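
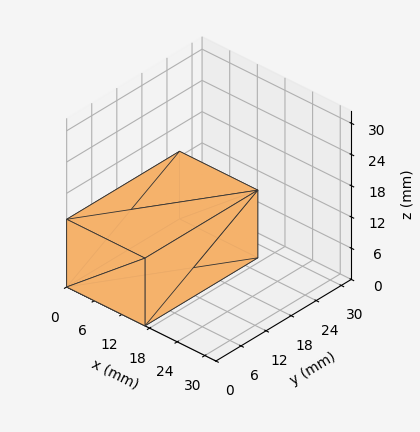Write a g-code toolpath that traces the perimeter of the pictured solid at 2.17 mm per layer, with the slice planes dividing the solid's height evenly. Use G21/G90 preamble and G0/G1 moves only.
Reading the render: the shape is a rectangular box, roughly 17 × 27 mm footprint and 13 mm tall (dimensions read to the nearest mm from the axis ticks). For the g-code, the solid's height is divided into equal slices at the stated Δz and each level perimeter traced with G1 moves after a G0 lift.

; perimeter-only toolpath
G21 ; units = mm
G90 ; absolute positioning
G28 ; home
; layer 1
G0 Z2.17
G0 X0.00 Y0.00
G1 X17.00 Y0.00
G1 X17.00 Y27.00
G1 X0.00 Y27.00
G1 X0.00 Y0.00
; layer 2
G0 Z4.33
G0 X0.00 Y0.00
G1 X17.00 Y0.00
G1 X17.00 Y27.00
G1 X0.00 Y27.00
G1 X0.00 Y0.00
; layer 3
G0 Z6.50
G0 X0.00 Y0.00
G1 X17.00 Y0.00
G1 X17.00 Y27.00
G1 X0.00 Y27.00
G1 X0.00 Y0.00
; layer 4
G0 Z8.67
G0 X0.00 Y0.00
G1 X17.00 Y0.00
G1 X17.00 Y27.00
G1 X0.00 Y27.00
G1 X0.00 Y0.00
; layer 5
G0 Z10.83
G0 X0.00 Y0.00
G1 X17.00 Y0.00
G1 X17.00 Y27.00
G1 X0.00 Y27.00
G1 X0.00 Y0.00
; layer 6
G0 Z13.00
G0 X0.00 Y0.00
G1 X17.00 Y0.00
G1 X17.00 Y27.00
G1 X0.00 Y27.00
G1 X0.00 Y0.00
M2 ; end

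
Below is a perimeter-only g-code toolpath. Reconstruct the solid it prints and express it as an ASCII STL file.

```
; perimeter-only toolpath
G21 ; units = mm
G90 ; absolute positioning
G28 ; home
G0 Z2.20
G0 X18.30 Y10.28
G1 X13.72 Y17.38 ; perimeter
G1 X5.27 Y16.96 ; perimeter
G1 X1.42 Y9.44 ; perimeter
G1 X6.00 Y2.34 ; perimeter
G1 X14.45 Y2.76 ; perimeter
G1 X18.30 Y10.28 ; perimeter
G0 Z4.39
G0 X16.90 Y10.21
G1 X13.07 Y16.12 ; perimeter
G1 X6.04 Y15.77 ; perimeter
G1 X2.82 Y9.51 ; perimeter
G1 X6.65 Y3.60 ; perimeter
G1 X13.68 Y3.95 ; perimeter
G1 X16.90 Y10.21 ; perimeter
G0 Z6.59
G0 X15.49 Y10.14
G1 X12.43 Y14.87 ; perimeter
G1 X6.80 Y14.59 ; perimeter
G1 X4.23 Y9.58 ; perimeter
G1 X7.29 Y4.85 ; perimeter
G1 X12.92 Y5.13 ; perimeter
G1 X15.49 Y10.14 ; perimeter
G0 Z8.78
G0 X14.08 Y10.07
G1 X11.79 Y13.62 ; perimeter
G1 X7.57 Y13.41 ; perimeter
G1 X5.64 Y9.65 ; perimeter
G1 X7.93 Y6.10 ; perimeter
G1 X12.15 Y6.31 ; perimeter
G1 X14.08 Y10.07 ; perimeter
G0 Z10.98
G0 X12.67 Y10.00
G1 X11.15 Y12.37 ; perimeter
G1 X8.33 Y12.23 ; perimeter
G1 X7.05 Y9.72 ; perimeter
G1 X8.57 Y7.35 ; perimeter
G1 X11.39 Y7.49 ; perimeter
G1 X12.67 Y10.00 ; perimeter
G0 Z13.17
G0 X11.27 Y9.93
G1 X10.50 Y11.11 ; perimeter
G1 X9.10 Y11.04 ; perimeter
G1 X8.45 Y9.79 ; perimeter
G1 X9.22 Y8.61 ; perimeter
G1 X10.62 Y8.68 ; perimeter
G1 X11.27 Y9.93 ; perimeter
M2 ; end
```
solid part
  facet normal 0.0000 0.0000 -1.0000
    outer loop
      vertex 4.51 18.14 0.00
      vertex 14.36 18.63 0.00
      vertex 19.71 10.35 0.00
    endloop
  endfacet
  facet normal 0.0000 0.0000 -1.0000
    outer loop
      vertex 0.01 9.37 0.00
      vertex 4.51 18.14 0.00
      vertex 19.71 10.35 0.00
    endloop
  endfacet
  facet normal 0.0000 0.0000 -1.0000
    outer loop
      vertex 5.36 1.09 0.00
      vertex 0.01 9.37 0.00
      vertex 19.71 10.35 0.00
    endloop
  endfacet
  facet normal 0.0000 0.0000 -1.0000
    outer loop
      vertex 15.21 1.58 0.00
      vertex 5.36 1.09 0.00
      vertex 19.71 10.35 0.00
    endloop
  endfacet
  facet normal 0.7342 0.4744 0.4857
    outer loop
      vertex 19.71 10.35 0.00
      vertex 14.36 18.63 0.00
      vertex 9.86 9.86 15.37
    endloop
  endfacet
  facet normal -0.0434 0.8732 0.4855
    outer loop
      vertex 14.36 18.63 0.00
      vertex 4.51 18.14 0.00
      vertex 9.86 9.86 15.37
    endloop
  endfacet
  facet normal -0.7777 0.3991 0.4857
    outer loop
      vertex 4.51 18.14 0.00
      vertex 0.01 9.37 0.00
      vertex 9.86 9.86 15.37
    endloop
  endfacet
  facet normal -0.7342 -0.4744 0.4857
    outer loop
      vertex 0.01 9.37 0.00
      vertex 5.36 1.09 0.00
      vertex 9.86 9.86 15.37
    endloop
  endfacet
  facet normal 0.0434 -0.8732 0.4855
    outer loop
      vertex 5.36 1.09 0.00
      vertex 15.21 1.58 0.00
      vertex 9.86 9.86 15.37
    endloop
  endfacet
  facet normal 0.7777 -0.3991 0.4857
    outer loop
      vertex 15.21 1.58 0.00
      vertex 19.71 10.35 0.00
      vertex 9.86 9.86 15.37
    endloop
  endfacet
endsolid part

The G0 Z moves step by Δz≈2.20 mm. The G1 loops shrink linearly with z, so the solid tapers from its base footprint up to z≈15.4. Closing with a flat bottom cap and the tapered top and triangulating gives 10 facets — a regular 6-sided pyramid, base circumscribed radius ≈ 9.86 mm, apex at z ≈ 15.4 mm.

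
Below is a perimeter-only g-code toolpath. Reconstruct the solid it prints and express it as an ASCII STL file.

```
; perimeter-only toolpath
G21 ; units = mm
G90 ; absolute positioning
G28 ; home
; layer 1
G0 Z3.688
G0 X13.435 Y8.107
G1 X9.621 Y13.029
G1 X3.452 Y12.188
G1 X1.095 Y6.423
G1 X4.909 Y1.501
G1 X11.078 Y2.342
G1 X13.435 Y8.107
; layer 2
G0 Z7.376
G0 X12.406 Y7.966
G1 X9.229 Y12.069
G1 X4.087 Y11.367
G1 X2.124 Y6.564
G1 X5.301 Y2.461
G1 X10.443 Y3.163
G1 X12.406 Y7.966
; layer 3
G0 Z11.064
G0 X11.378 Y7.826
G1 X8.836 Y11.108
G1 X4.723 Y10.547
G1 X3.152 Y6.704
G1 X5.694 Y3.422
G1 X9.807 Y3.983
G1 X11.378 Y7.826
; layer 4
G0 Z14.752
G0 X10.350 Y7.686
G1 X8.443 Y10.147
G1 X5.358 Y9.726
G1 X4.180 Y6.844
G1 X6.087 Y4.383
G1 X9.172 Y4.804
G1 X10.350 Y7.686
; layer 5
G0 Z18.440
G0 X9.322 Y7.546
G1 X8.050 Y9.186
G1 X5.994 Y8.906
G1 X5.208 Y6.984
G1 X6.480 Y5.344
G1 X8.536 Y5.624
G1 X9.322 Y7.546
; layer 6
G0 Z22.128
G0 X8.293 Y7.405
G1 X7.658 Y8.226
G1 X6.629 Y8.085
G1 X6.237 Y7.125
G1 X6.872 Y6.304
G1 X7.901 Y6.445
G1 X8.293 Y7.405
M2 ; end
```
solid part
  facet normal 0.0000 0.0000 -1.0000
    outer loop
      vertex 2.816 13.008 0.000
      vertex 10.014 13.990 0.000
      vertex 14.463 8.247 0.000
    endloop
  endfacet
  facet normal 0.0000 0.0000 -1.0000
    outer loop
      vertex 0.067 6.283 0.000
      vertex 2.816 13.008 0.000
      vertex 14.463 8.247 0.000
    endloop
  endfacet
  facet normal 0.0000 0.0000 -1.0000
    outer loop
      vertex 4.516 0.540 0.000
      vertex 0.067 6.283 0.000
      vertex 14.463 8.247 0.000
    endloop
  endfacet
  facet normal 0.0000 0.0000 -1.0000
    outer loop
      vertex 11.714 1.522 0.000
      vertex 4.516 0.540 0.000
      vertex 14.463 8.247 0.000
    endloop
  endfacet
  facet normal 0.7681 0.5950 0.2368
    outer loop
      vertex 14.463 8.247 0.000
      vertex 10.014 13.990 0.000
      vertex 7.265 7.265 25.816
    endloop
  endfacet
  facet normal -0.1313 0.9626 0.2368
    outer loop
      vertex 10.014 13.990 0.000
      vertex 2.816 13.008 0.000
      vertex 7.265 7.265 25.816
    endloop
  endfacet
  facet normal -0.8993 0.3676 0.2368
    outer loop
      vertex 2.816 13.008 0.000
      vertex 0.067 6.283 0.000
      vertex 7.265 7.265 25.816
    endloop
  endfacet
  facet normal -0.7681 -0.5950 0.2368
    outer loop
      vertex 0.067 6.283 0.000
      vertex 4.516 0.540 0.000
      vertex 7.265 7.265 25.816
    endloop
  endfacet
  facet normal 0.1313 -0.9626 0.2368
    outer loop
      vertex 4.516 0.540 0.000
      vertex 11.714 1.522 0.000
      vertex 7.265 7.265 25.816
    endloop
  endfacet
  facet normal 0.8993 -0.3676 0.2368
    outer loop
      vertex 11.714 1.522 0.000
      vertex 14.463 8.247 0.000
      vertex 7.265 7.265 25.816
    endloop
  endfacet
endsolid part

The G0 Z moves step by Δz≈3.688 mm. The G1 loops shrink linearly with z, so the solid tapers from its base footprint up to z≈25.8. Closing with a flat bottom cap and the tapered top and triangulating gives 10 facets — a regular 6-sided pyramid, base circumscribed radius ≈ 7.26 mm, apex at z ≈ 25.8 mm.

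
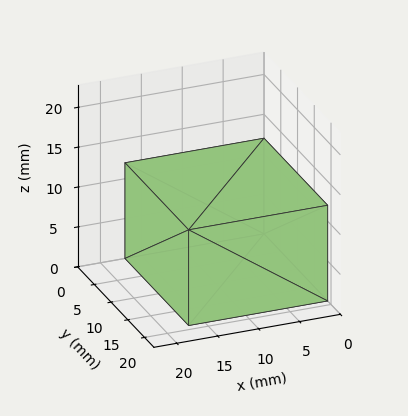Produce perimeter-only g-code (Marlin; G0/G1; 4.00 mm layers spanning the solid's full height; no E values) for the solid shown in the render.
Reading the render: the shape is a rectangular box, roughly 17 × 19 mm footprint and 12 mm tall (dimensions read to the nearest mm from the axis ticks). For the g-code, the solid's height is divided into equal slices at the stated Δz and each level perimeter traced with G1 moves after a G0 lift.

; perimeter-only toolpath
G21 ; units = mm
G90 ; absolute positioning
G28 ; home
; layer 1
G0 Z4.00
G0 X0.00 Y0.00
G1 X17.00 Y0.00
G1 X17.00 Y19.00
G1 X0.00 Y19.00
G1 X0.00 Y0.00
; layer 2
G0 Z8.00
G0 X0.00 Y0.00
G1 X17.00 Y0.00
G1 X17.00 Y19.00
G1 X0.00 Y19.00
G1 X0.00 Y0.00
; layer 3
G0 Z12.00
G0 X0.00 Y0.00
G1 X17.00 Y0.00
G1 X17.00 Y19.00
G1 X0.00 Y19.00
G1 X0.00 Y0.00
M2 ; end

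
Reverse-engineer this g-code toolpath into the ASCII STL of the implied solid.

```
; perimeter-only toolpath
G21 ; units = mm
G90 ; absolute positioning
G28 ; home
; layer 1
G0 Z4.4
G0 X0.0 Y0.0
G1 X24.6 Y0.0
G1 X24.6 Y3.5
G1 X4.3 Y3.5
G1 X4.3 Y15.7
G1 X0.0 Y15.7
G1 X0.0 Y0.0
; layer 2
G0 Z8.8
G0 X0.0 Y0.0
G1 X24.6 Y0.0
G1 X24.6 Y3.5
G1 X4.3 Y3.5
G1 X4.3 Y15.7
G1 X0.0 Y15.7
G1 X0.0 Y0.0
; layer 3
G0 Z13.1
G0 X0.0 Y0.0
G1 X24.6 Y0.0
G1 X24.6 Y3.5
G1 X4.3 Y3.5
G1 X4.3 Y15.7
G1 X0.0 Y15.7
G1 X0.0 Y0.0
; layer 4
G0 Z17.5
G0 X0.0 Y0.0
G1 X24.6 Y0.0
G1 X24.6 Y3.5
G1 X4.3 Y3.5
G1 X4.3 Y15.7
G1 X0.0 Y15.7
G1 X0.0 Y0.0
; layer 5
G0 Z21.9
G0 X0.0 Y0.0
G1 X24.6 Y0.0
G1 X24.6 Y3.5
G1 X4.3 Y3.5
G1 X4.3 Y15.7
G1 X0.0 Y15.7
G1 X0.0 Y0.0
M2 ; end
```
solid part
  facet normal 0.0000 0.0000 -1.0000
    outer loop
      vertex 24.6 3.5 0.0
      vertex 24.6 0.0 0.0
      vertex 0.0 0.0 0.0
    endloop
  endfacet
  facet normal 0.0000 0.0000 -1.0000
    outer loop
      vertex 4.3 3.5 0.0
      vertex 24.6 3.5 0.0
      vertex 0.0 0.0 0.0
    endloop
  endfacet
  facet normal 0.0000 0.0000 -1.0000
    outer loop
      vertex 4.3 15.7 0.0
      vertex 4.3 3.5 0.0
      vertex 0.0 0.0 0.0
    endloop
  endfacet
  facet normal 0.0000 0.0000 -1.0000
    outer loop
      vertex 0.0 15.7 0.0
      vertex 4.3 15.7 0.0
      vertex 0.0 0.0 0.0
    endloop
  endfacet
  facet normal 0.0000 0.0000 1.0000
    outer loop
      vertex 0.0 0.0 21.9
      vertex 24.6 0.0 21.9
      vertex 24.6 3.5 21.9
    endloop
  endfacet
  facet normal 0.0000 0.0000 1.0000
    outer loop
      vertex 0.0 0.0 21.9
      vertex 24.6 3.5 21.9
      vertex 4.3 3.5 21.9
    endloop
  endfacet
  facet normal 0.0000 0.0000 1.0000
    outer loop
      vertex 0.0 0.0 21.9
      vertex 4.3 3.5 21.9
      vertex 4.3 15.7 21.9
    endloop
  endfacet
  facet normal 0.0000 0.0000 1.0000
    outer loop
      vertex 0.0 0.0 21.9
      vertex 4.3 15.7 21.9
      vertex 0.0 15.7 21.9
    endloop
  endfacet
  facet normal 0.0000 -1.0000 0.0000
    outer loop
      vertex 0.0 0.0 0.0
      vertex 24.6 0.0 0.0
      vertex 24.6 0.0 21.9
    endloop
  endfacet
  facet normal 0.0000 -1.0000 0.0000
    outer loop
      vertex 0.0 0.0 0.0
      vertex 24.6 0.0 21.9
      vertex 0.0 0.0 21.9
    endloop
  endfacet
  facet normal 1.0000 0.0000 0.0000
    outer loop
      vertex 24.6 0.0 0.0
      vertex 24.6 3.5 0.0
      vertex 24.6 3.5 21.9
    endloop
  endfacet
  facet normal 1.0000 0.0000 0.0000
    outer loop
      vertex 24.6 0.0 0.0
      vertex 24.6 3.5 21.9
      vertex 24.6 0.0 21.9
    endloop
  endfacet
  facet normal 0.0000 1.0000 0.0000
    outer loop
      vertex 24.6 3.5 0.0
      vertex 4.3 3.5 0.0
      vertex 4.3 3.5 21.9
    endloop
  endfacet
  facet normal 0.0000 1.0000 0.0000
    outer loop
      vertex 24.6 3.5 0.0
      vertex 4.3 3.5 21.9
      vertex 24.6 3.5 21.9
    endloop
  endfacet
  facet normal 1.0000 0.0000 0.0000
    outer loop
      vertex 4.3 3.5 0.0
      vertex 4.3 15.7 0.0
      vertex 4.3 15.7 21.9
    endloop
  endfacet
  facet normal 1.0000 0.0000 0.0000
    outer loop
      vertex 4.3 3.5 0.0
      vertex 4.3 15.7 21.9
      vertex 4.3 3.5 21.9
    endloop
  endfacet
  facet normal 0.0000 1.0000 0.0000
    outer loop
      vertex 4.3 15.7 0.0
      vertex 0.0 15.7 0.0
      vertex 0.0 15.7 21.9
    endloop
  endfacet
  facet normal 0.0000 1.0000 0.0000
    outer loop
      vertex 4.3 15.7 0.0
      vertex 0.0 15.7 21.9
      vertex 4.3 15.7 21.9
    endloop
  endfacet
  facet normal -1.0000 0.0000 0.0000
    outer loop
      vertex 0.0 15.7 0.0
      vertex 0.0 0.0 0.0
      vertex 0.0 0.0 21.9
    endloop
  endfacet
  facet normal -1.0000 0.0000 0.0000
    outer loop
      vertex 0.0 15.7 0.0
      vertex 0.0 0.0 21.9
      vertex 0.0 15.7 21.9
    endloop
  endfacet
endsolid part

The G0 Z moves step by Δz≈4.4 mm. Every layer's G1 loop is the same polygon, so the solid is a straight extrusion of it from z=0 to z≈21.9. Closing with flat bottom and top caps and triangulating gives 20 facets — an L-shaped prism: outer 24.6 × 15.7 mm, arm thicknesses ≈ 3.5 mm (horizontal) and 4.3 mm (vertical), extruded 21.9 mm in z.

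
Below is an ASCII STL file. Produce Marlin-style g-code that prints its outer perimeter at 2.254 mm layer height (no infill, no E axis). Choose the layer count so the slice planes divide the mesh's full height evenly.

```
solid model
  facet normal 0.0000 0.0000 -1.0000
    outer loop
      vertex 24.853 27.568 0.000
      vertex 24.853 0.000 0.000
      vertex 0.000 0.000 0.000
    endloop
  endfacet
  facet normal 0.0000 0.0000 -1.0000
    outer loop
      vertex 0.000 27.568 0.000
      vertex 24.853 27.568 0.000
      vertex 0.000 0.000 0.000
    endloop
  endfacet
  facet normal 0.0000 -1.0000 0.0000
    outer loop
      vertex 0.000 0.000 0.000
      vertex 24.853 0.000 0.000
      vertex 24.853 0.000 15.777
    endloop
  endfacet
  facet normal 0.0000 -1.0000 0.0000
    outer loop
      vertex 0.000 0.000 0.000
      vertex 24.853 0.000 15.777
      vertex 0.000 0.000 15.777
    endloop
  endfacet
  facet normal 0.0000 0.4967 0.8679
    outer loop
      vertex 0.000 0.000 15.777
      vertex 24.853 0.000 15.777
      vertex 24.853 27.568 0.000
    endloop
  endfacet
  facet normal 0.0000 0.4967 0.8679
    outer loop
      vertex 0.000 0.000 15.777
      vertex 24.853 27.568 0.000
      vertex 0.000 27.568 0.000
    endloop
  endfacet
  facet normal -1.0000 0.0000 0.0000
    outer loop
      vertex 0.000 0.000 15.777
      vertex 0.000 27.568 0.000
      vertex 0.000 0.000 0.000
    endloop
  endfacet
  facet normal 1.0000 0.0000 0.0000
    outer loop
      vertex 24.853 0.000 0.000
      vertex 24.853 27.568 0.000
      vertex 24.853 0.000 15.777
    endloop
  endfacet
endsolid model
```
; perimeter-only toolpath
G21 ; units = mm
G90 ; absolute positioning
G28 ; home
; layer 1
G0 Z2.254
G0 X0.000 Y0.000
G1 X24.853 Y0.000
G1 X24.853 Y23.630
G1 X0.000 Y23.630
G1 X0.000 Y0.000
; layer 2
G0 Z4.508
G0 X0.000 Y0.000
G1 X24.853 Y0.000
G1 X24.853 Y19.691
G1 X0.000 Y19.691
G1 X0.000 Y0.000
; layer 3
G0 Z6.762
G0 X0.000 Y0.000
G1 X24.853 Y0.000
G1 X24.853 Y15.753
G1 X0.000 Y15.753
G1 X0.000 Y0.000
; layer 4
G0 Z9.015
G0 X0.000 Y0.000
G1 X24.853 Y0.000
G1 X24.853 Y11.815
G1 X0.000 Y11.815
G1 X0.000 Y0.000
; layer 5
G0 Z11.269
G0 X0.000 Y0.000
G1 X24.853 Y0.000
G1 X24.853 Y7.877
G1 X0.000 Y7.877
G1 X0.000 Y0.000
; layer 6
G0 Z13.523
G0 X0.000 Y0.000
G1 X24.853 Y0.000
G1 X24.853 Y3.938
G1 X0.000 Y3.938
G1 X0.000 Y0.000
M2 ; end

The solid is a wedge (ramp): 24.9 × 27.6 mm base, rising to 15.8 mm along the y=0 edge and sloping linearly to z=0 at y=27.6. Slicing at Δz = 2.254 mm — 7 equal slices spanning the solid's height, so layer i sits at z = i·h/7 — gives 6 non-empty perimeters. Each is a 4-segment closed polygon; G0 lifts to the layer z and rapids to the start vertex, then G1 traces the edges. The cross-section shrinks linearly with z (the slice at the apex is degenerate and omitted).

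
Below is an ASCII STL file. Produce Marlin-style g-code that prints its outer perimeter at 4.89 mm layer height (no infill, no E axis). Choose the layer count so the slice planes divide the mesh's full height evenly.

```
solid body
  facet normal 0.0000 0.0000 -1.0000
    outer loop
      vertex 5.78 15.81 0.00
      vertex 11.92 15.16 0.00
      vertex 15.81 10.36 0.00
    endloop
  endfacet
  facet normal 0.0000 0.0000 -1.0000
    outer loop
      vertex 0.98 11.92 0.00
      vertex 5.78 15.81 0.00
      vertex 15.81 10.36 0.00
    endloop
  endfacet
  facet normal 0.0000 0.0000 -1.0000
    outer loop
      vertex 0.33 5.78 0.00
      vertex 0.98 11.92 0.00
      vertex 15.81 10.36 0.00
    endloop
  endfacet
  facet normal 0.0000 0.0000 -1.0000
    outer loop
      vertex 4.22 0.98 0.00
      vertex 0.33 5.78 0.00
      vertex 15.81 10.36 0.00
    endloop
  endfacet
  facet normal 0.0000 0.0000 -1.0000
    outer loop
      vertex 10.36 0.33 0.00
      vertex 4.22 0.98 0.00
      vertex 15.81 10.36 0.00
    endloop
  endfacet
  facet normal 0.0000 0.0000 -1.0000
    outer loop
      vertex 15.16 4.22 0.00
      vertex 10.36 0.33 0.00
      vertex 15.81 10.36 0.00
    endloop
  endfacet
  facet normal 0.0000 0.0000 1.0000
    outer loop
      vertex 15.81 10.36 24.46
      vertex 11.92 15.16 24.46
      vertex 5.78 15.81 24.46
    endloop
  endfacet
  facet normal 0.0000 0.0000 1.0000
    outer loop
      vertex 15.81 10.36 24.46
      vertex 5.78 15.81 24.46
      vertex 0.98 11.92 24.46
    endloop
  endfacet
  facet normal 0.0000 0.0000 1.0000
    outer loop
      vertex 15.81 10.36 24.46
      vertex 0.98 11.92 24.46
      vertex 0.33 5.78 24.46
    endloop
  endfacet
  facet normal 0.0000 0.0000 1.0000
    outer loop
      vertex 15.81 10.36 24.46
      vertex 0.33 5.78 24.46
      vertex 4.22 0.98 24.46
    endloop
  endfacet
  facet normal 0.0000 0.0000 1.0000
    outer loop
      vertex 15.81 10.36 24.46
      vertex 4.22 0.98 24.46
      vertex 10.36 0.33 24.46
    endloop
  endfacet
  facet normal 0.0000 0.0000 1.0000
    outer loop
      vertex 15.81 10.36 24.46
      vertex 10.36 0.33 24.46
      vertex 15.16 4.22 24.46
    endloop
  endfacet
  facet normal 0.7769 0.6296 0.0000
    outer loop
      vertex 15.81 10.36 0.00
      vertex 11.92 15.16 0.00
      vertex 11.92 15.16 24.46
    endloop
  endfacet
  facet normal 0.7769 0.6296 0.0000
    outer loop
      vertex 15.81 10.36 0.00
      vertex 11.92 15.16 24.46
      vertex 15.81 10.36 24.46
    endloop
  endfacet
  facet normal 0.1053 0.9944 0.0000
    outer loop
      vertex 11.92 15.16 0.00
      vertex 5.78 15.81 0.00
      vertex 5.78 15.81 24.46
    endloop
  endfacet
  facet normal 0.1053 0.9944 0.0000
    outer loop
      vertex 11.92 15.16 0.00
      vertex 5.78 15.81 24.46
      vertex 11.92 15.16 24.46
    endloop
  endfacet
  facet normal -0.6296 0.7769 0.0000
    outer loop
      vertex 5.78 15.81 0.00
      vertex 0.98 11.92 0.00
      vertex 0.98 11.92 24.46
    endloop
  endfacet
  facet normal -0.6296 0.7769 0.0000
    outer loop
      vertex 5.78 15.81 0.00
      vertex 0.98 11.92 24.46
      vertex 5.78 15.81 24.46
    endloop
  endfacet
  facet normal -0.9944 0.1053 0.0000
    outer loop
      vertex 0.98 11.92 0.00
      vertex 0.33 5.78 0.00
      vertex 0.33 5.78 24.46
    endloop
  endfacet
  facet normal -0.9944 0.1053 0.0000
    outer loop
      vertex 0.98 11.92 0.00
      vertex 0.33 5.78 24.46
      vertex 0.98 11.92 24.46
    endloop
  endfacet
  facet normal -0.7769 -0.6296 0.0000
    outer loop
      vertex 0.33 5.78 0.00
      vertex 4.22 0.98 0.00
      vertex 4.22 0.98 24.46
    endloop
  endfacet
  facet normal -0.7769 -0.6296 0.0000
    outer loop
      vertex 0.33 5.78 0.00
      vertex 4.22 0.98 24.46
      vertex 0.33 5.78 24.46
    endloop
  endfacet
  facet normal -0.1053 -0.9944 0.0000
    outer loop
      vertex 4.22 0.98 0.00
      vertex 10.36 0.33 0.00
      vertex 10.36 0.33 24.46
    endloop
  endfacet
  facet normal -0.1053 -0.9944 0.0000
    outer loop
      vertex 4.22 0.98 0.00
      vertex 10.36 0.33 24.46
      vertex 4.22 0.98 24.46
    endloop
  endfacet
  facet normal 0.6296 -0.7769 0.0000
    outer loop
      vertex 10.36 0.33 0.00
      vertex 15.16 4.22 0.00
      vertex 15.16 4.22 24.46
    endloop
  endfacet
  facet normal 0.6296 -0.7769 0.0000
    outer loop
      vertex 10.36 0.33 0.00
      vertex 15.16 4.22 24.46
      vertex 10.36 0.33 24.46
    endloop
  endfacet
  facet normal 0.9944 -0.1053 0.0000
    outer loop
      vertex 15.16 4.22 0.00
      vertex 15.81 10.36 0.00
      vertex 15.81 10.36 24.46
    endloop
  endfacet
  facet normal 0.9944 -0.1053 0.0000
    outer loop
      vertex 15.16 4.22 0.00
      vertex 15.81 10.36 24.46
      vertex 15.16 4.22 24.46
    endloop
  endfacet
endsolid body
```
; perimeter-only toolpath
G21 ; units = mm
G90 ; absolute positioning
G28 ; home
; layer 1
G0 Z4.89
G0 X15.81 Y10.36
G1 X11.92 Y15.16
G1 X5.78 Y15.81
G1 X0.98 Y11.92
G1 X0.33 Y5.78
G1 X4.22 Y0.98
G1 X10.36 Y0.33
G1 X15.16 Y4.22
G1 X15.81 Y10.36
; layer 2
G0 Z9.78
G0 X15.81 Y10.36
G1 X11.92 Y15.16
G1 X5.78 Y15.81
G1 X0.98 Y11.92
G1 X0.33 Y5.78
G1 X4.22 Y0.98
G1 X10.36 Y0.33
G1 X15.16 Y4.22
G1 X15.81 Y10.36
; layer 3
G0 Z14.68
G0 X15.81 Y10.36
G1 X11.92 Y15.16
G1 X5.78 Y15.81
G1 X0.98 Y11.92
G1 X0.33 Y5.78
G1 X4.22 Y0.98
G1 X10.36 Y0.33
G1 X15.16 Y4.22
G1 X15.81 Y10.36
; layer 4
G0 Z19.57
G0 X15.81 Y10.36
G1 X11.92 Y15.16
G1 X5.78 Y15.81
G1 X0.98 Y11.92
G1 X0.33 Y5.78
G1 X4.22 Y0.98
G1 X10.36 Y0.33
G1 X15.16 Y4.22
G1 X15.81 Y10.36
; layer 5
G0 Z24.46
G0 X15.81 Y10.36
G1 X11.92 Y15.16
G1 X5.78 Y15.81
G1 X0.98 Y11.92
G1 X0.33 Y5.78
G1 X4.22 Y0.98
G1 X10.36 Y0.33
G1 X15.16 Y4.22
G1 X15.81 Y10.36
M2 ; end

The solid is a regular 8-sided prism (a cylinder approximated with 8 flat sides), circumscribed radius ≈ 8.07 mm, height ≈ 24.5 mm. Slicing at Δz = 4.89 mm — 5 equal slices spanning the solid's height, so layer i sits at z = i·h/5 — gives 5 non-empty perimeters. Each is a 8-segment closed polygon; G0 lifts to the layer z and rapids to the start vertex, then G1 traces the edges.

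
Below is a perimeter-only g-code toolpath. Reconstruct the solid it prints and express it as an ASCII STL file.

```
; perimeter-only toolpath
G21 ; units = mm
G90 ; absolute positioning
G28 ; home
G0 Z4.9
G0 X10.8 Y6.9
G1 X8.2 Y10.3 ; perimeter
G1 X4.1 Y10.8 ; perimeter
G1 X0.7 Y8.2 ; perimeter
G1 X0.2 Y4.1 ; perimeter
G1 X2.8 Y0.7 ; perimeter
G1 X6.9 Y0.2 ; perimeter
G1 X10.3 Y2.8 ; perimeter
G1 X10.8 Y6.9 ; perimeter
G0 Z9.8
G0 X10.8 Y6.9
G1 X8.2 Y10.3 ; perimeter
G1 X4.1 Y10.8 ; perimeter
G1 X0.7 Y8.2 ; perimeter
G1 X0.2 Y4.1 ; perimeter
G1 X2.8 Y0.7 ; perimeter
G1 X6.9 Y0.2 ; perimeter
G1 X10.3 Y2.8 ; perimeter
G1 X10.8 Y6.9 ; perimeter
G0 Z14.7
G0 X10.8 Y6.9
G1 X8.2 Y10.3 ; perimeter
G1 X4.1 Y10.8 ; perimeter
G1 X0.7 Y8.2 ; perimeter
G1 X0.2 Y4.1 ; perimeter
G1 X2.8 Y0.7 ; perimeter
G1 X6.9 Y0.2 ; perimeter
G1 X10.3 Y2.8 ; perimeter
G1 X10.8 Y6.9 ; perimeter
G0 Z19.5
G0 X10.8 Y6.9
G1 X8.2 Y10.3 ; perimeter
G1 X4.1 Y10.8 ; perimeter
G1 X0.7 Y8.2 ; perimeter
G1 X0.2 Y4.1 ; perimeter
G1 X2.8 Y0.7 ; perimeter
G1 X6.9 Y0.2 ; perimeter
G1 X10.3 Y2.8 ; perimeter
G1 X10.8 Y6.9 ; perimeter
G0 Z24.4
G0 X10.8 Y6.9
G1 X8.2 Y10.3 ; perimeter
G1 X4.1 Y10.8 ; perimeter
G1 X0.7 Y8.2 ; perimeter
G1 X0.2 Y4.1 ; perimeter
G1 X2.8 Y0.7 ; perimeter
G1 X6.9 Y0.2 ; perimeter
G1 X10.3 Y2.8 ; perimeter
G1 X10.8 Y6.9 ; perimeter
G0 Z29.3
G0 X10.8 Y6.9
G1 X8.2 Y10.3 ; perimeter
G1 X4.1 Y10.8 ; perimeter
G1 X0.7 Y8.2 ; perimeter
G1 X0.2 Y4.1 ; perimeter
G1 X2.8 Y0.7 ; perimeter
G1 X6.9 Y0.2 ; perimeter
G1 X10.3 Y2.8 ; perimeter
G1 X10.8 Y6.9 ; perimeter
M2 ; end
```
solid part
  facet normal 0.0000 0.0000 -1.0000
    outer loop
      vertex 4.1 10.8 0.0
      vertex 8.2 10.3 0.0
      vertex 10.8 6.9 0.0
    endloop
  endfacet
  facet normal 0.0000 0.0000 -1.0000
    outer loop
      vertex 0.7 8.2 0.0
      vertex 4.1 10.8 0.0
      vertex 10.8 6.9 0.0
    endloop
  endfacet
  facet normal 0.0000 0.0000 -1.0000
    outer loop
      vertex 0.2 4.1 0.0
      vertex 0.7 8.2 0.0
      vertex 10.8 6.9 0.0
    endloop
  endfacet
  facet normal 0.0000 0.0000 -1.0000
    outer loop
      vertex 2.8 0.7 0.0
      vertex 0.2 4.1 0.0
      vertex 10.8 6.9 0.0
    endloop
  endfacet
  facet normal 0.0000 0.0000 -1.0000
    outer loop
      vertex 6.9 0.2 0.0
      vertex 2.8 0.7 0.0
      vertex 10.8 6.9 0.0
    endloop
  endfacet
  facet normal 0.0000 0.0000 -1.0000
    outer loop
      vertex 10.3 2.8 0.0
      vertex 6.9 0.2 0.0
      vertex 10.8 6.9 0.0
    endloop
  endfacet
  facet normal 0.0000 0.0000 1.0000
    outer loop
      vertex 10.8 6.9 29.3
      vertex 8.2 10.3 29.3
      vertex 4.1 10.8 29.3
    endloop
  endfacet
  facet normal 0.0000 0.0000 1.0000
    outer loop
      vertex 10.8 6.9 29.3
      vertex 4.1 10.8 29.3
      vertex 0.7 8.2 29.3
    endloop
  endfacet
  facet normal 0.0000 0.0000 1.0000
    outer loop
      vertex 10.8 6.9 29.3
      vertex 0.7 8.2 29.3
      vertex 0.2 4.1 29.3
    endloop
  endfacet
  facet normal 0.0000 0.0000 1.0000
    outer loop
      vertex 10.8 6.9 29.3
      vertex 0.2 4.1 29.3
      vertex 2.8 0.7 29.3
    endloop
  endfacet
  facet normal 0.0000 0.0000 1.0000
    outer loop
      vertex 10.8 6.9 29.3
      vertex 2.8 0.7 29.3
      vertex 6.9 0.2 29.3
    endloop
  endfacet
  facet normal 0.0000 0.0000 1.0000
    outer loop
      vertex 10.8 6.9 29.3
      vertex 6.9 0.2 29.3
      vertex 10.3 2.8 29.3
    endloop
  endfacet
  facet normal 0.7944 0.6075 0.0000
    outer loop
      vertex 10.8 6.9 0.0
      vertex 8.2 10.3 0.0
      vertex 8.2 10.3 29.3
    endloop
  endfacet
  facet normal 0.7944 0.6075 0.0000
    outer loop
      vertex 10.8 6.9 0.0
      vertex 8.2 10.3 29.3
      vertex 10.8 6.9 29.3
    endloop
  endfacet
  facet normal 0.1211 0.9926 0.0000
    outer loop
      vertex 8.2 10.3 0.0
      vertex 4.1 10.8 0.0
      vertex 4.1 10.8 29.3
    endloop
  endfacet
  facet normal 0.1211 0.9926 0.0000
    outer loop
      vertex 8.2 10.3 0.0
      vertex 4.1 10.8 29.3
      vertex 8.2 10.3 29.3
    endloop
  endfacet
  facet normal -0.6075 0.7944 0.0000
    outer loop
      vertex 4.1 10.8 0.0
      vertex 0.7 8.2 0.0
      vertex 0.7 8.2 29.3
    endloop
  endfacet
  facet normal -0.6075 0.7944 0.0000
    outer loop
      vertex 4.1 10.8 0.0
      vertex 0.7 8.2 29.3
      vertex 4.1 10.8 29.3
    endloop
  endfacet
  facet normal -0.9926 0.1211 0.0000
    outer loop
      vertex 0.7 8.2 0.0
      vertex 0.2 4.1 0.0
      vertex 0.2 4.1 29.3
    endloop
  endfacet
  facet normal -0.9926 0.1211 0.0000
    outer loop
      vertex 0.7 8.2 0.0
      vertex 0.2 4.1 29.3
      vertex 0.7 8.2 29.3
    endloop
  endfacet
  facet normal -0.7944 -0.6075 0.0000
    outer loop
      vertex 0.2 4.1 0.0
      vertex 2.8 0.7 0.0
      vertex 2.8 0.7 29.3
    endloop
  endfacet
  facet normal -0.7944 -0.6075 0.0000
    outer loop
      vertex 0.2 4.1 0.0
      vertex 2.8 0.7 29.3
      vertex 0.2 4.1 29.3
    endloop
  endfacet
  facet normal -0.1211 -0.9926 0.0000
    outer loop
      vertex 2.8 0.7 0.0
      vertex 6.9 0.2 0.0
      vertex 6.9 0.2 29.3
    endloop
  endfacet
  facet normal -0.1211 -0.9926 0.0000
    outer loop
      vertex 2.8 0.7 0.0
      vertex 6.9 0.2 29.3
      vertex 2.8 0.7 29.3
    endloop
  endfacet
  facet normal 0.6075 -0.7944 0.0000
    outer loop
      vertex 6.9 0.2 0.0
      vertex 10.3 2.8 0.0
      vertex 10.3 2.8 29.3
    endloop
  endfacet
  facet normal 0.6075 -0.7944 0.0000
    outer loop
      vertex 6.9 0.2 0.0
      vertex 10.3 2.8 29.3
      vertex 6.9 0.2 29.3
    endloop
  endfacet
  facet normal 0.9926 -0.1211 0.0000
    outer loop
      vertex 10.3 2.8 0.0
      vertex 10.8 6.9 0.0
      vertex 10.8 6.9 29.3
    endloop
  endfacet
  facet normal 0.9926 -0.1211 0.0000
    outer loop
      vertex 10.3 2.8 0.0
      vertex 10.8 6.9 29.3
      vertex 10.3 2.8 29.3
    endloop
  endfacet
endsolid part

The G0 Z moves step by Δz≈4.9 mm. Every layer's G1 loop is the same polygon, so the solid is a straight extrusion of it from z=0 to z≈29.3. Closing with flat bottom and top caps and triangulating gives 28 facets — a regular 8-sided prism (a cylinder approximated with 8 flat sides), circumscribed radius ≈ 5.5 mm, height ≈ 29.3 mm.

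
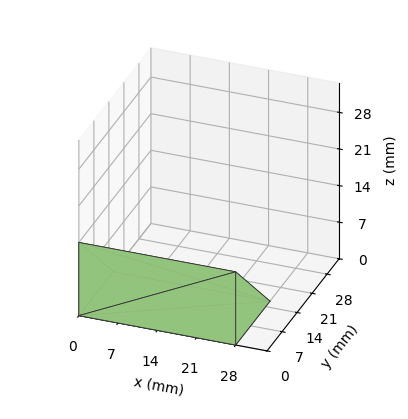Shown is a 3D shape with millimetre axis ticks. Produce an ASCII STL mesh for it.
Reading the render: the shape is a wedge (ramp): 28 × 16 mm base, rising to 14 mm along the y=0 edge and sloping linearly to z=0 at y=16 (dimensions read to the nearest mm from the axis ticks). For the STL, each face is triangulated and given an outward normal.

solid part
  facet normal 0.0000 0.0000 -1.0000
    outer loop
      vertex 28.0 16.0 0.0
      vertex 28.0 0.0 0.0
      vertex 0.0 0.0 0.0
    endloop
  endfacet
  facet normal 0.0000 0.0000 -1.0000
    outer loop
      vertex 0.0 16.0 0.0
      vertex 28.0 16.0 0.0
      vertex 0.0 0.0 0.0
    endloop
  endfacet
  facet normal 0.0000 -1.0000 0.0000
    outer loop
      vertex 0.0 0.0 0.0
      vertex 28.0 0.0 0.0
      vertex 28.0 0.0 14.0
    endloop
  endfacet
  facet normal 0.0000 -1.0000 0.0000
    outer loop
      vertex 0.0 0.0 0.0
      vertex 28.0 0.0 14.0
      vertex 0.0 0.0 14.0
    endloop
  endfacet
  facet normal 0.0000 0.6585 0.7526
    outer loop
      vertex 0.0 0.0 14.0
      vertex 28.0 0.0 14.0
      vertex 28.0 16.0 0.0
    endloop
  endfacet
  facet normal 0.0000 0.6585 0.7526
    outer loop
      vertex 0.0 0.0 14.0
      vertex 28.0 16.0 0.0
      vertex 0.0 16.0 0.0
    endloop
  endfacet
  facet normal -1.0000 0.0000 0.0000
    outer loop
      vertex 0.0 0.0 14.0
      vertex 0.0 16.0 0.0
      vertex 0.0 0.0 0.0
    endloop
  endfacet
  facet normal 1.0000 0.0000 0.0000
    outer loop
      vertex 28.0 0.0 0.0
      vertex 28.0 16.0 0.0
      vertex 28.0 0.0 14.0
    endloop
  endfacet
endsolid part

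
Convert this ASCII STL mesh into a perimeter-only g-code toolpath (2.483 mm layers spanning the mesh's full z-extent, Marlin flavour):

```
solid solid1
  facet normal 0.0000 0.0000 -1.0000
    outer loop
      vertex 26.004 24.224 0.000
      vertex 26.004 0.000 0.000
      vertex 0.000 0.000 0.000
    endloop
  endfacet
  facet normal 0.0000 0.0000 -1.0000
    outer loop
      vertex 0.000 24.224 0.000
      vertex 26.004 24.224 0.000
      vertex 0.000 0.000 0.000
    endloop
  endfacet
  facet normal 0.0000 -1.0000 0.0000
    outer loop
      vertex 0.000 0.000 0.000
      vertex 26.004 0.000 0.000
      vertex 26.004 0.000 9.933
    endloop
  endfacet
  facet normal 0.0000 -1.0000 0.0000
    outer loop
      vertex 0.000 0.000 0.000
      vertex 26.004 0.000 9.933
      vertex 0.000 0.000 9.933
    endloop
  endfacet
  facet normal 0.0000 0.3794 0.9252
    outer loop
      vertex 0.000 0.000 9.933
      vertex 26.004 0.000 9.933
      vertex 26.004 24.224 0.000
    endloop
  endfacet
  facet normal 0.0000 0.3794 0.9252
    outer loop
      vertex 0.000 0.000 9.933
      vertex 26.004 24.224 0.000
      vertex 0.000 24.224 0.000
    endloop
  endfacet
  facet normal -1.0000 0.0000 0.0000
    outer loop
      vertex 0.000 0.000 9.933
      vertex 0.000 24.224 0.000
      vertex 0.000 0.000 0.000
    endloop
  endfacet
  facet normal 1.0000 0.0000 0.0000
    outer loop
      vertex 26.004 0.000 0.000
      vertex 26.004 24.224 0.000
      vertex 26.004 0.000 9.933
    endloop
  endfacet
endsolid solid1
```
; perimeter-only toolpath
G21 ; units = mm
G90 ; absolute positioning
G28 ; home
; layer 1
G0 Z2.483
G0 X0.000 Y0.000
G1 X26.004 Y0.000
G1 X26.004 Y18.168
G1 X0.000 Y18.168
G1 X0.000 Y0.000
; layer 2
G0 Z4.966
G0 X0.000 Y0.000
G1 X26.004 Y0.000
G1 X26.004 Y12.112
G1 X0.000 Y12.112
G1 X0.000 Y0.000
; layer 3
G0 Z7.450
G0 X0.000 Y0.000
G1 X26.004 Y0.000
G1 X26.004 Y6.056
G1 X0.000 Y6.056
G1 X0.000 Y0.000
M2 ; end

The solid is a wedge (ramp): 26 × 24.2 mm base, rising to 9.93 mm along the y=0 edge and sloping linearly to z=0 at y=24.2. Slicing at Δz = 2.483 mm — 4 equal slices spanning the solid's height, so layer i sits at z = i·h/4 — gives 3 non-empty perimeters. Each is a 4-segment closed polygon; G0 lifts to the layer z and rapids to the start vertex, then G1 traces the edges. The cross-section shrinks linearly with z (the slice at the apex is degenerate and omitted).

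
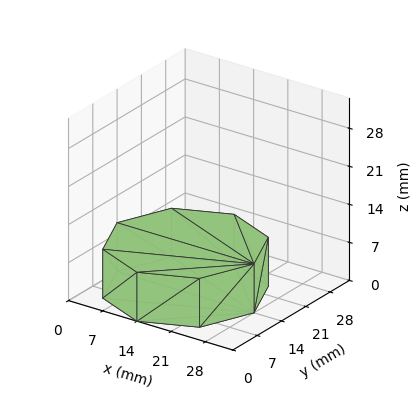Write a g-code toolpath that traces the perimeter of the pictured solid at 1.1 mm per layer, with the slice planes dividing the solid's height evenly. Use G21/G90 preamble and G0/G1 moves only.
Reading the render: the shape is a regular 8-sided prism (a cylinder approximated with 8 flat sides), circumscribed radius ≈ 14 mm, height ≈ 9 mm (dimensions read to the nearest mm from the axis ticks). For the g-code, the solid's height is divided into equal slices at the stated Δz and each level perimeter traced with G1 moves after a G0 lift.

; perimeter-only toolpath
G21 ; units = mm
G90 ; absolute positioning
G28 ; home
; layer 1
G0 Z1.1
G0 X28.0 Y14.0
G1 X23.9 Y23.9
G1 X14.0 Y28.0
G1 X4.1 Y23.9
G1 X0.0 Y14.0
G1 X4.1 Y4.1
G1 X14.0 Y0.0
G1 X23.9 Y4.1
G1 X28.0 Y14.0
; layer 2
G0 Z2.2
G0 X28.0 Y14.0
G1 X23.9 Y23.9
G1 X14.0 Y28.0
G1 X4.1 Y23.9
G1 X0.0 Y14.0
G1 X4.1 Y4.1
G1 X14.0 Y0.0
G1 X23.9 Y4.1
G1 X28.0 Y14.0
; layer 3
G0 Z3.4
G0 X28.0 Y14.0
G1 X23.9 Y23.9
G1 X14.0 Y28.0
G1 X4.1 Y23.9
G1 X0.0 Y14.0
G1 X4.1 Y4.1
G1 X14.0 Y0.0
G1 X23.9 Y4.1
G1 X28.0 Y14.0
; layer 4
G0 Z4.5
G0 X28.0 Y14.0
G1 X23.9 Y23.9
G1 X14.0 Y28.0
G1 X4.1 Y23.9
G1 X0.0 Y14.0
G1 X4.1 Y4.1
G1 X14.0 Y0.0
G1 X23.9 Y4.1
G1 X28.0 Y14.0
; layer 5
G0 Z5.6
G0 X28.0 Y14.0
G1 X23.9 Y23.9
G1 X14.0 Y28.0
G1 X4.1 Y23.9
G1 X0.0 Y14.0
G1 X4.1 Y4.1
G1 X14.0 Y0.0
G1 X23.9 Y4.1
G1 X28.0 Y14.0
; layer 6
G0 Z6.8
G0 X28.0 Y14.0
G1 X23.9 Y23.9
G1 X14.0 Y28.0
G1 X4.1 Y23.9
G1 X0.0 Y14.0
G1 X4.1 Y4.1
G1 X14.0 Y0.0
G1 X23.9 Y4.1
G1 X28.0 Y14.0
; layer 7
G0 Z7.9
G0 X28.0 Y14.0
G1 X23.9 Y23.9
G1 X14.0 Y28.0
G1 X4.1 Y23.9
G1 X0.0 Y14.0
G1 X4.1 Y4.1
G1 X14.0 Y0.0
G1 X23.9 Y4.1
G1 X28.0 Y14.0
; layer 8
G0 Z9.0
G0 X28.0 Y14.0
G1 X23.9 Y23.9
G1 X14.0 Y28.0
G1 X4.1 Y23.9
G1 X0.0 Y14.0
G1 X4.1 Y4.1
G1 X14.0 Y0.0
G1 X23.9 Y4.1
G1 X28.0 Y14.0
M2 ; end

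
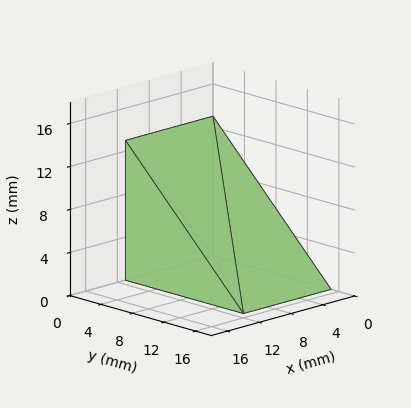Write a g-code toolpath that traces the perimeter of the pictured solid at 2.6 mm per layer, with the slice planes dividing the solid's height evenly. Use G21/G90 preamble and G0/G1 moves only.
Reading the render: the shape is a wedge (ramp): 11 × 15 mm base, rising to 13 mm along the y=0 edge and sloping linearly to z=0 at y=15 (dimensions read to the nearest mm from the axis ticks). For the g-code, the solid's height is divided into equal slices at the stated Δz and each level perimeter traced with G1 moves after a G0 lift.

; perimeter-only toolpath
G21 ; units = mm
G90 ; absolute positioning
G28 ; home
; layer 1
G0 Z2.6
G0 X0.0 Y0.0
G1 X11.0 Y0.0
G1 X11.0 Y12.0
G1 X0.0 Y12.0
G1 X0.0 Y0.0
; layer 2
G0 Z5.2
G0 X0.0 Y0.0
G1 X11.0 Y0.0
G1 X11.0 Y9.0
G1 X0.0 Y9.0
G1 X0.0 Y0.0
; layer 3
G0 Z7.8
G0 X0.0 Y0.0
G1 X11.0 Y0.0
G1 X11.0 Y6.0
G1 X0.0 Y6.0
G1 X0.0 Y0.0
; layer 4
G0 Z10.4
G0 X0.0 Y0.0
G1 X11.0 Y0.0
G1 X11.0 Y3.0
G1 X0.0 Y3.0
G1 X0.0 Y0.0
M2 ; end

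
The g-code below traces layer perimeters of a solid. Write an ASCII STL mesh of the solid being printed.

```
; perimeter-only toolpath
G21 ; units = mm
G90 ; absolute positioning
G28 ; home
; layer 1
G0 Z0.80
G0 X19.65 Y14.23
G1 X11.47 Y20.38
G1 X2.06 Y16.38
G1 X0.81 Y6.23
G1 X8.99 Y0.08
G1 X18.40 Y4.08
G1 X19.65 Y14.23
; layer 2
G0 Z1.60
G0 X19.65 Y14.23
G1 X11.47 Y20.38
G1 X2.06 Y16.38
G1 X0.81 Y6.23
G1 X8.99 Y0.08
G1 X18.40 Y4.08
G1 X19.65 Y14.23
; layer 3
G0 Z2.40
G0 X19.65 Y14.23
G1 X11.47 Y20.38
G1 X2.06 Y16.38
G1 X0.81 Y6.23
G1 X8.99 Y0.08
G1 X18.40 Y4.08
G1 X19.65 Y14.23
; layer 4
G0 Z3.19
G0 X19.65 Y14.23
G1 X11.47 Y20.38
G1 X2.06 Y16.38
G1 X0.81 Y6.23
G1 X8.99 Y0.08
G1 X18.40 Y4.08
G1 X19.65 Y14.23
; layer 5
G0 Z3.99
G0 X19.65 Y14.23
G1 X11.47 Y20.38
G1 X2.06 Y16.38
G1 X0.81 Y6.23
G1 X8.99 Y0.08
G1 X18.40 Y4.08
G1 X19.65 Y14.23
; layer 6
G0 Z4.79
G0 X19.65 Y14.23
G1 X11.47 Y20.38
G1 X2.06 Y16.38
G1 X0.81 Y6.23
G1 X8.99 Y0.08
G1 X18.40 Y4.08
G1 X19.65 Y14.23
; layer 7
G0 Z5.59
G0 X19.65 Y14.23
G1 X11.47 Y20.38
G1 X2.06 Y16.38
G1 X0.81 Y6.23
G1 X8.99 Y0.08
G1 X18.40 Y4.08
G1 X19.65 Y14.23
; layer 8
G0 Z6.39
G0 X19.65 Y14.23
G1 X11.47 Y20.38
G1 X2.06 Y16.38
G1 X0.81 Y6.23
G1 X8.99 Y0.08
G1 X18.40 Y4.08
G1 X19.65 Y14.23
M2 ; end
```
solid part
  facet normal 0.0000 0.0000 -1.0000
    outer loop
      vertex 2.06 16.38 0.00
      vertex 11.47 20.38 0.00
      vertex 19.65 14.23 0.00
    endloop
  endfacet
  facet normal 0.0000 0.0000 -1.0000
    outer loop
      vertex 0.81 6.23 0.00
      vertex 2.06 16.38 0.00
      vertex 19.65 14.23 0.00
    endloop
  endfacet
  facet normal 0.0000 0.0000 -1.0000
    outer loop
      vertex 8.99 0.08 0.00
      vertex 0.81 6.23 0.00
      vertex 19.65 14.23 0.00
    endloop
  endfacet
  facet normal 0.0000 0.0000 -1.0000
    outer loop
      vertex 18.40 4.08 0.00
      vertex 8.99 0.08 0.00
      vertex 19.65 14.23 0.00
    endloop
  endfacet
  facet normal 0.0000 0.0000 1.0000
    outer loop
      vertex 19.65 14.23 6.39
      vertex 11.47 20.38 6.39
      vertex 2.06 16.38 6.39
    endloop
  endfacet
  facet normal 0.0000 0.0000 1.0000
    outer loop
      vertex 19.65 14.23 6.39
      vertex 2.06 16.38 6.39
      vertex 0.81 6.23 6.39
    endloop
  endfacet
  facet normal 0.0000 0.0000 1.0000
    outer loop
      vertex 19.65 14.23 6.39
      vertex 0.81 6.23 6.39
      vertex 8.99 0.08 6.39
    endloop
  endfacet
  facet normal 0.0000 0.0000 1.0000
    outer loop
      vertex 19.65 14.23 6.39
      vertex 8.99 0.08 6.39
      vertex 18.40 4.08 6.39
    endloop
  endfacet
  facet normal 0.6009 0.7993 0.0000
    outer loop
      vertex 19.65 14.23 0.00
      vertex 11.47 20.38 0.00
      vertex 11.47 20.38 6.39
    endloop
  endfacet
  facet normal 0.6009 0.7993 0.0000
    outer loop
      vertex 19.65 14.23 0.00
      vertex 11.47 20.38 6.39
      vertex 19.65 14.23 6.39
    endloop
  endfacet
  facet normal -0.3912 0.9203 0.0000
    outer loop
      vertex 11.47 20.38 0.00
      vertex 2.06 16.38 0.00
      vertex 2.06 16.38 6.39
    endloop
  endfacet
  facet normal -0.3912 0.9203 0.0000
    outer loop
      vertex 11.47 20.38 0.00
      vertex 2.06 16.38 6.39
      vertex 11.47 20.38 6.39
    endloop
  endfacet
  facet normal -0.9925 0.1222 0.0000
    outer loop
      vertex 2.06 16.38 0.00
      vertex 0.81 6.23 0.00
      vertex 0.81 6.23 6.39
    endloop
  endfacet
  facet normal -0.9925 0.1222 0.0000
    outer loop
      vertex 2.06 16.38 0.00
      vertex 0.81 6.23 6.39
      vertex 2.06 16.38 6.39
    endloop
  endfacet
  facet normal -0.6009 -0.7993 0.0000
    outer loop
      vertex 0.81 6.23 0.00
      vertex 8.99 0.08 0.00
      vertex 8.99 0.08 6.39
    endloop
  endfacet
  facet normal -0.6009 -0.7993 0.0000
    outer loop
      vertex 0.81 6.23 0.00
      vertex 8.99 0.08 6.39
      vertex 0.81 6.23 6.39
    endloop
  endfacet
  facet normal 0.3912 -0.9203 0.0000
    outer loop
      vertex 8.99 0.08 0.00
      vertex 18.40 4.08 0.00
      vertex 18.40 4.08 6.39
    endloop
  endfacet
  facet normal 0.3912 -0.9203 0.0000
    outer loop
      vertex 8.99 0.08 0.00
      vertex 18.40 4.08 6.39
      vertex 8.99 0.08 6.39
    endloop
  endfacet
  facet normal 0.9925 -0.1222 0.0000
    outer loop
      vertex 18.40 4.08 0.00
      vertex 19.65 14.23 0.00
      vertex 19.65 14.23 6.39
    endloop
  endfacet
  facet normal 0.9925 -0.1222 0.0000
    outer loop
      vertex 18.40 4.08 0.00
      vertex 19.65 14.23 6.39
      vertex 18.40 4.08 6.39
    endloop
  endfacet
endsolid part

The G0 Z moves step by Δz≈0.80 mm. Every layer's G1 loop is the same polygon, so the solid is a straight extrusion of it from z=0 to z≈6.39. Closing with flat bottom and top caps and triangulating gives 20 facets — a regular 6-sided prism (a cylinder approximated with 6 flat sides), circumscribed radius ≈ 10.2 mm, height ≈ 6.39 mm.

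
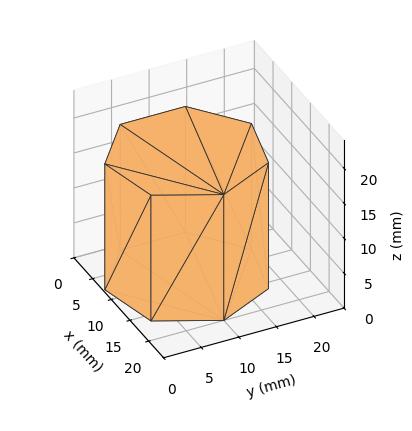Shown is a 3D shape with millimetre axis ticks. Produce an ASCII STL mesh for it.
Reading the render: the shape is a regular 7-sided prism (a cylinder approximated with 7 flat sides), circumscribed radius ≈ 10 mm, height ≈ 18 mm (dimensions read to the nearest mm from the axis ticks). For the STL, each face is triangulated and given an outward normal.

solid part
  facet normal 0.0000 0.0000 -1.0000
    outer loop
      vertex 7.775 19.749 0.000
      vertex 16.235 17.818 0.000
      vertex 20.000 10.000 0.000
    endloop
  endfacet
  facet normal 0.0000 0.0000 -1.0000
    outer loop
      vertex 0.990 14.339 0.000
      vertex 7.775 19.749 0.000
      vertex 20.000 10.000 0.000
    endloop
  endfacet
  facet normal 0.0000 0.0000 -1.0000
    outer loop
      vertex 0.990 5.661 0.000
      vertex 0.990 14.339 0.000
      vertex 20.000 10.000 0.000
    endloop
  endfacet
  facet normal 0.0000 0.0000 -1.0000
    outer loop
      vertex 7.775 0.251 0.000
      vertex 0.990 5.661 0.000
      vertex 20.000 10.000 0.000
    endloop
  endfacet
  facet normal 0.0000 0.0000 -1.0000
    outer loop
      vertex 16.235 2.182 0.000
      vertex 7.775 0.251 0.000
      vertex 20.000 10.000 0.000
    endloop
  endfacet
  facet normal 0.0000 0.0000 1.0000
    outer loop
      vertex 20.000 10.000 18.000
      vertex 16.235 17.818 18.000
      vertex 7.775 19.749 18.000
    endloop
  endfacet
  facet normal 0.0000 0.0000 1.0000
    outer loop
      vertex 20.000 10.000 18.000
      vertex 7.775 19.749 18.000
      vertex 0.990 14.339 18.000
    endloop
  endfacet
  facet normal 0.0000 0.0000 1.0000
    outer loop
      vertex 20.000 10.000 18.000
      vertex 0.990 14.339 18.000
      vertex 0.990 5.661 18.000
    endloop
  endfacet
  facet normal 0.0000 0.0000 1.0000
    outer loop
      vertex 20.000 10.000 18.000
      vertex 0.990 5.661 18.000
      vertex 7.775 0.251 18.000
    endloop
  endfacet
  facet normal 0.0000 0.0000 1.0000
    outer loop
      vertex 20.000 10.000 18.000
      vertex 7.775 0.251 18.000
      vertex 16.235 2.182 18.000
    endloop
  endfacet
  facet normal 0.9010 0.4339 0.0000
    outer loop
      vertex 20.000 10.000 0.000
      vertex 16.235 17.818 0.000
      vertex 16.235 17.818 18.000
    endloop
  endfacet
  facet normal 0.9010 0.4339 0.0000
    outer loop
      vertex 20.000 10.000 0.000
      vertex 16.235 17.818 18.000
      vertex 20.000 10.000 18.000
    endloop
  endfacet
  facet normal 0.2225 0.9749 0.0000
    outer loop
      vertex 16.235 17.818 0.000
      vertex 7.775 19.749 0.000
      vertex 7.775 19.749 18.000
    endloop
  endfacet
  facet normal 0.2225 0.9749 0.0000
    outer loop
      vertex 16.235 17.818 0.000
      vertex 7.775 19.749 18.000
      vertex 16.235 17.818 18.000
    endloop
  endfacet
  facet normal -0.6234 0.7819 0.0000
    outer loop
      vertex 7.775 19.749 0.000
      vertex 0.990 14.339 0.000
      vertex 0.990 14.339 18.000
    endloop
  endfacet
  facet normal -0.6234 0.7819 0.0000
    outer loop
      vertex 7.775 19.749 0.000
      vertex 0.990 14.339 18.000
      vertex 7.775 19.749 18.000
    endloop
  endfacet
  facet normal -1.0000 0.0000 0.0000
    outer loop
      vertex 0.990 14.339 0.000
      vertex 0.990 5.661 0.000
      vertex 0.990 5.661 18.000
    endloop
  endfacet
  facet normal -1.0000 0.0000 0.0000
    outer loop
      vertex 0.990 14.339 0.000
      vertex 0.990 5.661 18.000
      vertex 0.990 14.339 18.000
    endloop
  endfacet
  facet normal -0.6234 -0.7819 0.0000
    outer loop
      vertex 0.990 5.661 0.000
      vertex 7.775 0.251 0.000
      vertex 7.775 0.251 18.000
    endloop
  endfacet
  facet normal -0.6234 -0.7819 0.0000
    outer loop
      vertex 0.990 5.661 0.000
      vertex 7.775 0.251 18.000
      vertex 0.990 5.661 18.000
    endloop
  endfacet
  facet normal 0.2225 -0.9749 0.0000
    outer loop
      vertex 7.775 0.251 0.000
      vertex 16.235 2.182 0.000
      vertex 16.235 2.182 18.000
    endloop
  endfacet
  facet normal 0.2225 -0.9749 0.0000
    outer loop
      vertex 7.775 0.251 0.000
      vertex 16.235 2.182 18.000
      vertex 7.775 0.251 18.000
    endloop
  endfacet
  facet normal 0.9010 -0.4339 0.0000
    outer loop
      vertex 16.235 2.182 0.000
      vertex 20.000 10.000 0.000
      vertex 20.000 10.000 18.000
    endloop
  endfacet
  facet normal 0.9010 -0.4339 0.0000
    outer loop
      vertex 16.235 2.182 0.000
      vertex 20.000 10.000 18.000
      vertex 16.235 2.182 18.000
    endloop
  endfacet
endsolid part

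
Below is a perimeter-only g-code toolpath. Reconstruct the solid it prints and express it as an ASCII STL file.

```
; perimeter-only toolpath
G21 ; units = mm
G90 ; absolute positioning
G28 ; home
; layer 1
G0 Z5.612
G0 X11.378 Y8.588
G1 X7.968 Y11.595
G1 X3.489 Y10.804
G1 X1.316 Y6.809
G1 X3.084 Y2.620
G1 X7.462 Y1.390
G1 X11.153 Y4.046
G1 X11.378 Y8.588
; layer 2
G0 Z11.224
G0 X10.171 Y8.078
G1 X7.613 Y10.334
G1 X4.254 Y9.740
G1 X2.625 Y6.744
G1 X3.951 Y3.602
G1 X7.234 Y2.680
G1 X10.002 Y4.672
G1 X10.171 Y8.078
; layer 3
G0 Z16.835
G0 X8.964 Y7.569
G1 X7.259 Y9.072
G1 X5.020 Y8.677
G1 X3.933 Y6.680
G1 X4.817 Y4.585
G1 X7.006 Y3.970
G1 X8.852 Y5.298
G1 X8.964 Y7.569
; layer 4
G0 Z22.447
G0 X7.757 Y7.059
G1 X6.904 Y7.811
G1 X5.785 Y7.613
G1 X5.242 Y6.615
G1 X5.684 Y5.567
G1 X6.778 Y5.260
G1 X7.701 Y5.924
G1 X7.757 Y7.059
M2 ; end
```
solid part
  facet normal 0.0000 0.0000 -1.0000
    outer loop
      vertex 2.724 11.867 0.000
      vertex 8.322 12.856 0.000
      vertex 12.585 9.097 0.000
    endloop
  endfacet
  facet normal 0.0000 0.0000 -1.0000
    outer loop
      vertex 0.008 6.874 0.000
      vertex 2.724 11.867 0.000
      vertex 12.585 9.097 0.000
    endloop
  endfacet
  facet normal 0.0000 0.0000 -1.0000
    outer loop
      vertex 2.218 1.637 0.000
      vertex 0.008 6.874 0.000
      vertex 12.585 9.097 0.000
    endloop
  endfacet
  facet normal 0.0000 0.0000 -1.0000
    outer loop
      vertex 7.690 0.100 0.000
      vertex 2.218 1.637 0.000
      vertex 12.585 9.097 0.000
    endloop
  endfacet
  facet normal 0.0000 0.0000 -1.0000
    outer loop
      vertex 12.304 3.420 0.000
      vertex 7.690 0.100 0.000
      vertex 12.585 9.097 0.000
    endloop
  endfacet
  facet normal 0.6472 0.7340 0.2058
    outer loop
      vertex 12.585 9.097 0.000
      vertex 8.322 12.856 0.000
      vertex 6.550 6.550 28.059
    endloop
  endfacet
  facet normal -0.1703 0.9637 0.2058
    outer loop
      vertex 8.322 12.856 0.000
      vertex 2.724 11.867 0.000
      vertex 6.550 6.550 28.059
    endloop
  endfacet
  facet normal -0.8596 0.4676 0.2058
    outer loop
      vertex 2.724 11.867 0.000
      vertex 0.008 6.874 0.000
      vertex 6.550 6.550 28.059
    endloop
  endfacet
  facet normal -0.9016 -0.3805 0.2058
    outer loop
      vertex 0.008 6.874 0.000
      vertex 2.218 1.637 0.000
      vertex 6.550 6.550 28.059
    endloop
  endfacet
  facet normal -0.2646 -0.9421 0.2058
    outer loop
      vertex 2.218 1.637 0.000
      vertex 7.690 0.100 0.000
      vertex 6.550 6.550 28.059
    endloop
  endfacet
  facet normal 0.5716 -0.7943 0.2058
    outer loop
      vertex 7.690 0.100 0.000
      vertex 12.304 3.420 0.000
      vertex 6.550 6.550 28.059
    endloop
  endfacet
  facet normal 0.9774 -0.0484 0.2058
    outer loop
      vertex 12.304 3.420 0.000
      vertex 12.585 9.097 0.000
      vertex 6.550 6.550 28.059
    endloop
  endfacet
endsolid part

The G0 Z moves step by Δz≈5.612 mm. The G1 loops shrink linearly with z, so the solid tapers from its base footprint up to z≈28.1. Closing with a flat bottom cap and the tapered top and triangulating gives 12 facets — a regular 7-sided pyramid, base circumscribed radius ≈ 6.55 mm, apex at z ≈ 28.1 mm.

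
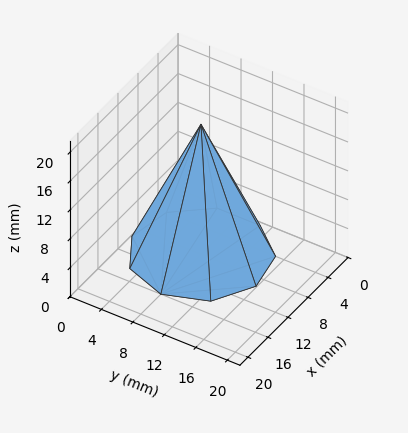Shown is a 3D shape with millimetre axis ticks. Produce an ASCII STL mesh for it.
Reading the render: the shape is a regular 9-sided pyramid, base circumscribed radius ≈ 8 mm, apex at z ≈ 18 mm (dimensions read to the nearest mm from the axis ticks). For the STL, each face is triangulated and given an outward normal.

solid part
  facet normal 0.0000 0.0000 -1.0000
    outer loop
      vertex 9.389 15.878 0.000
      vertex 14.128 13.142 0.000
      vertex 16.000 8.000 0.000
    endloop
  endfacet
  facet normal 0.0000 0.0000 -1.0000
    outer loop
      vertex 4.000 14.928 0.000
      vertex 9.389 15.878 0.000
      vertex 16.000 8.000 0.000
    endloop
  endfacet
  facet normal 0.0000 0.0000 -1.0000
    outer loop
      vertex 0.482 10.736 0.000
      vertex 4.000 14.928 0.000
      vertex 16.000 8.000 0.000
    endloop
  endfacet
  facet normal 0.0000 0.0000 -1.0000
    outer loop
      vertex 0.482 5.264 0.000
      vertex 0.482 10.736 0.000
      vertex 16.000 8.000 0.000
    endloop
  endfacet
  facet normal 0.0000 0.0000 -1.0000
    outer loop
      vertex 4.000 1.072 0.000
      vertex 0.482 5.264 0.000
      vertex 16.000 8.000 0.000
    endloop
  endfacet
  facet normal 0.0000 0.0000 -1.0000
    outer loop
      vertex 9.389 0.122 0.000
      vertex 4.000 1.072 0.000
      vertex 16.000 8.000 0.000
    endloop
  endfacet
  facet normal 0.0000 0.0000 -1.0000
    outer loop
      vertex 14.128 2.858 0.000
      vertex 9.389 0.122 0.000
      vertex 16.000 8.000 0.000
    endloop
  endfacet
  facet normal 0.8671 0.3157 0.3854
    outer loop
      vertex 16.000 8.000 0.000
      vertex 14.128 13.142 0.000
      vertex 8.000 8.000 18.000
    endloop
  endfacet
  facet normal 0.4614 0.7991 0.3854
    outer loop
      vertex 14.128 13.142 0.000
      vertex 9.389 15.878 0.000
      vertex 8.000 8.000 18.000
    endloop
  endfacet
  facet normal -0.1602 0.9088 0.3854
    outer loop
      vertex 9.389 15.878 0.000
      vertex 4.000 14.928 0.000
      vertex 8.000 8.000 18.000
    endloop
  endfacet
  facet normal -0.7068 0.5932 0.3854
    outer loop
      vertex 4.000 14.928 0.000
      vertex 0.482 10.736 0.000
      vertex 8.000 8.000 18.000
    endloop
  endfacet
  facet normal -0.9227 0.0000 0.3854
    outer loop
      vertex 0.482 10.736 0.000
      vertex 0.482 5.264 0.000
      vertex 8.000 8.000 18.000
    endloop
  endfacet
  facet normal -0.7068 -0.5932 0.3854
    outer loop
      vertex 0.482 5.264 0.000
      vertex 4.000 1.072 0.000
      vertex 8.000 8.000 18.000
    endloop
  endfacet
  facet normal -0.1602 -0.9088 0.3854
    outer loop
      vertex 4.000 1.072 0.000
      vertex 9.389 0.122 0.000
      vertex 8.000 8.000 18.000
    endloop
  endfacet
  facet normal 0.4614 -0.7991 0.3854
    outer loop
      vertex 9.389 0.122 0.000
      vertex 14.128 2.858 0.000
      vertex 8.000 8.000 18.000
    endloop
  endfacet
  facet normal 0.8671 -0.3157 0.3854
    outer loop
      vertex 14.128 2.858 0.000
      vertex 16.000 8.000 0.000
      vertex 8.000 8.000 18.000
    endloop
  endfacet
endsolid part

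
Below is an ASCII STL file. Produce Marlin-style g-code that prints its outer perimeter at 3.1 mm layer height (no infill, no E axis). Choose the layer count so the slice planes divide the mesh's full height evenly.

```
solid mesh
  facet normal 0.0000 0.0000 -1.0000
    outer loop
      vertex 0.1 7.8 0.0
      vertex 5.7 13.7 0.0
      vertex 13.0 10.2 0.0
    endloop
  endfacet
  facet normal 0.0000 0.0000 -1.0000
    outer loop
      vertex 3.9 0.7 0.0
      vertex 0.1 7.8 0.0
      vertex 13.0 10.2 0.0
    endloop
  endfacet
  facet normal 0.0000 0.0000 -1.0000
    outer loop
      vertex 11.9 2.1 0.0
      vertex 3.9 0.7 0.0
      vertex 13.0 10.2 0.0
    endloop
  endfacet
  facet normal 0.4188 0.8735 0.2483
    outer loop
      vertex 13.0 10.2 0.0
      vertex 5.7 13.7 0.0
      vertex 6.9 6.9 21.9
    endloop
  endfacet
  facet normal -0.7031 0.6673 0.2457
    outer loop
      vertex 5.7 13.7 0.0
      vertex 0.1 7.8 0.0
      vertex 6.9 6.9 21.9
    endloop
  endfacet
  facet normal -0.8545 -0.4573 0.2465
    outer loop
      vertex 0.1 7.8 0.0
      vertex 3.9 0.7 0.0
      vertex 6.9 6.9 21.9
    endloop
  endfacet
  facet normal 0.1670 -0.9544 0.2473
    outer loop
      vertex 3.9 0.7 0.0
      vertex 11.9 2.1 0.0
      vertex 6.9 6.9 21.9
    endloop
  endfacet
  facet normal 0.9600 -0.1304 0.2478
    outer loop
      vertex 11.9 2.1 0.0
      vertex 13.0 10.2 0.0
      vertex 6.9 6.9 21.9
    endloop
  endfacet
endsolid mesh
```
; perimeter-only toolpath
G21 ; units = mm
G90 ; absolute positioning
G28 ; home
; layer 1
G0 Z3.1
G0 X12.1 Y9.7
G1 X5.9 Y12.7
G1 X1.1 Y7.7
G1 X4.3 Y1.6
G1 X11.2 Y2.8
G1 X12.1 Y9.7
; layer 2
G0 Z6.3
G0 X11.3 Y9.3
G1 X6.0 Y11.8
G1 X2.0 Y7.5
G1 X4.8 Y2.5
G1 X10.5 Y3.5
G1 X11.3 Y9.3
; layer 3
G0 Z9.4
G0 X10.4 Y8.8
G1 X6.2 Y10.8
G1 X3.0 Y7.4
G1 X5.2 Y3.4
G1 X9.8 Y4.2
G1 X10.4 Y8.8
; layer 4
G0 Z12.5
G0 X9.5 Y8.3
G1 X6.4 Y9.8
G1 X4.0 Y7.3
G1 X5.6 Y4.2
G1 X9.0 Y4.8
G1 X9.5 Y8.3
; layer 5
G0 Z15.6
G0 X8.6 Y7.8
G1 X6.6 Y8.8
G1 X5.0 Y7.2
G1 X6.0 Y5.1
G1 X8.3 Y5.5
G1 X8.6 Y7.8
; layer 6
G0 Z18.8
G0 X7.8 Y7.4
G1 X6.7 Y7.9
G1 X5.9 Y7.0
G1 X6.5 Y6.0
G1 X7.6 Y6.2
G1 X7.8 Y7.4
M2 ; end

The solid is a regular 5-sided pyramid, base circumscribed radius ≈ 6.9 mm, apex at z ≈ 21.9 mm. Slicing at Δz = 3.1 mm — 7 equal slices spanning the solid's height, so layer i sits at z = i·h/7 — gives 6 non-empty perimeters. Each is a 5-segment closed polygon; G0 lifts to the layer z and rapids to the start vertex, then G1 traces the edges. The cross-section shrinks linearly with z (the slice at the apex is degenerate and omitted).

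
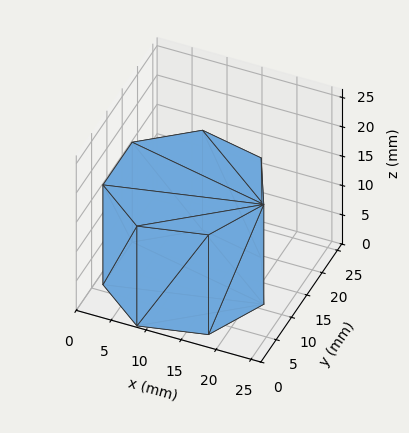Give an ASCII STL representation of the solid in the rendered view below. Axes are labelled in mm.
Reading the render: the shape is a regular 7-sided prism (a cylinder approximated with 7 flat sides), circumscribed radius ≈ 11 mm, height ≈ 17 mm (dimensions read to the nearest mm from the axis ticks). For the STL, each face is triangulated and given an outward normal.

solid part
  facet normal 0.0000 0.0000 -1.0000
    outer loop
      vertex 8.55 21.72 0.00
      vertex 17.86 19.60 0.00
      vertex 22.00 11.00 0.00
    endloop
  endfacet
  facet normal 0.0000 0.0000 -1.0000
    outer loop
      vertex 1.09 15.77 0.00
      vertex 8.55 21.72 0.00
      vertex 22.00 11.00 0.00
    endloop
  endfacet
  facet normal 0.0000 0.0000 -1.0000
    outer loop
      vertex 1.09 6.23 0.00
      vertex 1.09 15.77 0.00
      vertex 22.00 11.00 0.00
    endloop
  endfacet
  facet normal 0.0000 0.0000 -1.0000
    outer loop
      vertex 8.55 0.28 0.00
      vertex 1.09 6.23 0.00
      vertex 22.00 11.00 0.00
    endloop
  endfacet
  facet normal 0.0000 0.0000 -1.0000
    outer loop
      vertex 17.86 2.40 0.00
      vertex 8.55 0.28 0.00
      vertex 22.00 11.00 0.00
    endloop
  endfacet
  facet normal 0.0000 0.0000 1.0000
    outer loop
      vertex 22.00 11.00 17.00
      vertex 17.86 19.60 17.00
      vertex 8.55 21.72 17.00
    endloop
  endfacet
  facet normal 0.0000 0.0000 1.0000
    outer loop
      vertex 22.00 11.00 17.00
      vertex 8.55 21.72 17.00
      vertex 1.09 15.77 17.00
    endloop
  endfacet
  facet normal 0.0000 0.0000 1.0000
    outer loop
      vertex 22.00 11.00 17.00
      vertex 1.09 15.77 17.00
      vertex 1.09 6.23 17.00
    endloop
  endfacet
  facet normal 0.0000 0.0000 1.0000
    outer loop
      vertex 22.00 11.00 17.00
      vertex 1.09 6.23 17.00
      vertex 8.55 0.28 17.00
    endloop
  endfacet
  facet normal 0.0000 0.0000 1.0000
    outer loop
      vertex 22.00 11.00 17.00
      vertex 8.55 0.28 17.00
      vertex 17.86 2.40 17.00
    endloop
  endfacet
  facet normal 0.9010 0.4338 0.0000
    outer loop
      vertex 22.00 11.00 0.00
      vertex 17.86 19.60 0.00
      vertex 17.86 19.60 17.00
    endloop
  endfacet
  facet normal 0.9010 0.4338 0.0000
    outer loop
      vertex 22.00 11.00 0.00
      vertex 17.86 19.60 17.00
      vertex 22.00 11.00 17.00
    endloop
  endfacet
  facet normal 0.2220 0.9750 0.0000
    outer loop
      vertex 17.86 19.60 0.00
      vertex 8.55 21.72 0.00
      vertex 8.55 21.72 17.00
    endloop
  endfacet
  facet normal 0.2220 0.9750 0.0000
    outer loop
      vertex 17.86 19.60 0.00
      vertex 8.55 21.72 17.00
      vertex 17.86 19.60 17.00
    endloop
  endfacet
  facet normal -0.6235 0.7818 0.0000
    outer loop
      vertex 8.55 21.72 0.00
      vertex 1.09 15.77 0.00
      vertex 1.09 15.77 17.00
    endloop
  endfacet
  facet normal -0.6235 0.7818 0.0000
    outer loop
      vertex 8.55 21.72 0.00
      vertex 1.09 15.77 17.00
      vertex 8.55 21.72 17.00
    endloop
  endfacet
  facet normal -1.0000 0.0000 0.0000
    outer loop
      vertex 1.09 15.77 0.00
      vertex 1.09 6.23 0.00
      vertex 1.09 6.23 17.00
    endloop
  endfacet
  facet normal -1.0000 0.0000 0.0000
    outer loop
      vertex 1.09 15.77 0.00
      vertex 1.09 6.23 17.00
      vertex 1.09 15.77 17.00
    endloop
  endfacet
  facet normal -0.6235 -0.7818 0.0000
    outer loop
      vertex 1.09 6.23 0.00
      vertex 8.55 0.28 0.00
      vertex 8.55 0.28 17.00
    endloop
  endfacet
  facet normal -0.6235 -0.7818 0.0000
    outer loop
      vertex 1.09 6.23 0.00
      vertex 8.55 0.28 17.00
      vertex 1.09 6.23 17.00
    endloop
  endfacet
  facet normal 0.2220 -0.9750 0.0000
    outer loop
      vertex 8.55 0.28 0.00
      vertex 17.86 2.40 0.00
      vertex 17.86 2.40 17.00
    endloop
  endfacet
  facet normal 0.2220 -0.9750 0.0000
    outer loop
      vertex 8.55 0.28 0.00
      vertex 17.86 2.40 17.00
      vertex 8.55 0.28 17.00
    endloop
  endfacet
  facet normal 0.9010 -0.4338 0.0000
    outer loop
      vertex 17.86 2.40 0.00
      vertex 22.00 11.00 0.00
      vertex 22.00 11.00 17.00
    endloop
  endfacet
  facet normal 0.9010 -0.4338 0.0000
    outer loop
      vertex 17.86 2.40 0.00
      vertex 22.00 11.00 17.00
      vertex 17.86 2.40 17.00
    endloop
  endfacet
endsolid part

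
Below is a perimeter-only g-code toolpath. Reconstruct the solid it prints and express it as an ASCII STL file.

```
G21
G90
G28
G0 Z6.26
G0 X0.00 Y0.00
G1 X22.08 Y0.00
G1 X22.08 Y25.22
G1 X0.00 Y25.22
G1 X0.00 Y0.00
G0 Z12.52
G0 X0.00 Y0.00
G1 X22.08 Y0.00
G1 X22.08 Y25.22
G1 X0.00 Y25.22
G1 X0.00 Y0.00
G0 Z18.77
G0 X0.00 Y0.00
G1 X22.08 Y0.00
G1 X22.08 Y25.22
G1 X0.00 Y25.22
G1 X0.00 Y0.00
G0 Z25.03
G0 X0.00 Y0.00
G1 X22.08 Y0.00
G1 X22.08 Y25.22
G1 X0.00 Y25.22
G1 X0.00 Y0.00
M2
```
solid part
  facet normal 0.0000 0.0000 -1.0000
    outer loop
      vertex 22.08 25.22 0.00
      vertex 22.08 0.00 0.00
      vertex 0.00 0.00 0.00
    endloop
  endfacet
  facet normal 0.0000 0.0000 -1.0000
    outer loop
      vertex 0.00 25.22 0.00
      vertex 22.08 25.22 0.00
      vertex 0.00 0.00 0.00
    endloop
  endfacet
  facet normal 0.0000 0.0000 1.0000
    outer loop
      vertex 0.00 0.00 25.03
      vertex 22.08 0.00 25.03
      vertex 22.08 25.22 25.03
    endloop
  endfacet
  facet normal 0.0000 0.0000 1.0000
    outer loop
      vertex 0.00 0.00 25.03
      vertex 22.08 25.22 25.03
      vertex 0.00 25.22 25.03
    endloop
  endfacet
  facet normal 0.0000 -1.0000 0.0000
    outer loop
      vertex 0.00 0.00 0.00
      vertex 22.08 0.00 0.00
      vertex 22.08 0.00 25.03
    endloop
  endfacet
  facet normal 0.0000 -1.0000 0.0000
    outer loop
      vertex 0.00 0.00 0.00
      vertex 22.08 0.00 25.03
      vertex 0.00 0.00 25.03
    endloop
  endfacet
  facet normal 0.0000 1.0000 0.0000
    outer loop
      vertex 22.08 25.22 25.03
      vertex 22.08 25.22 0.00
      vertex 0.00 25.22 0.00
    endloop
  endfacet
  facet normal 0.0000 1.0000 0.0000
    outer loop
      vertex 0.00 25.22 25.03
      vertex 22.08 25.22 25.03
      vertex 0.00 25.22 0.00
    endloop
  endfacet
  facet normal -1.0000 0.0000 0.0000
    outer loop
      vertex 0.00 25.22 25.03
      vertex 0.00 25.22 0.00
      vertex 0.00 0.00 0.00
    endloop
  endfacet
  facet normal -1.0000 0.0000 0.0000
    outer loop
      vertex 0.00 0.00 25.03
      vertex 0.00 25.22 25.03
      vertex 0.00 0.00 0.00
    endloop
  endfacet
  facet normal 1.0000 0.0000 0.0000
    outer loop
      vertex 22.08 0.00 0.00
      vertex 22.08 25.22 0.00
      vertex 22.08 25.22 25.03
    endloop
  endfacet
  facet normal 1.0000 0.0000 0.0000
    outer loop
      vertex 22.08 0.00 0.00
      vertex 22.08 25.22 25.03
      vertex 22.08 0.00 25.03
    endloop
  endfacet
endsolid part

The G0 Z moves step by Δz≈6.26 mm. Every layer's G1 loop is the same polygon, so the solid is a straight extrusion of it from z=0 to z≈25. Closing with flat bottom and top caps and triangulating gives 12 facets — a rectangular box, roughly 22.1 × 25.2 mm footprint and 25 mm tall.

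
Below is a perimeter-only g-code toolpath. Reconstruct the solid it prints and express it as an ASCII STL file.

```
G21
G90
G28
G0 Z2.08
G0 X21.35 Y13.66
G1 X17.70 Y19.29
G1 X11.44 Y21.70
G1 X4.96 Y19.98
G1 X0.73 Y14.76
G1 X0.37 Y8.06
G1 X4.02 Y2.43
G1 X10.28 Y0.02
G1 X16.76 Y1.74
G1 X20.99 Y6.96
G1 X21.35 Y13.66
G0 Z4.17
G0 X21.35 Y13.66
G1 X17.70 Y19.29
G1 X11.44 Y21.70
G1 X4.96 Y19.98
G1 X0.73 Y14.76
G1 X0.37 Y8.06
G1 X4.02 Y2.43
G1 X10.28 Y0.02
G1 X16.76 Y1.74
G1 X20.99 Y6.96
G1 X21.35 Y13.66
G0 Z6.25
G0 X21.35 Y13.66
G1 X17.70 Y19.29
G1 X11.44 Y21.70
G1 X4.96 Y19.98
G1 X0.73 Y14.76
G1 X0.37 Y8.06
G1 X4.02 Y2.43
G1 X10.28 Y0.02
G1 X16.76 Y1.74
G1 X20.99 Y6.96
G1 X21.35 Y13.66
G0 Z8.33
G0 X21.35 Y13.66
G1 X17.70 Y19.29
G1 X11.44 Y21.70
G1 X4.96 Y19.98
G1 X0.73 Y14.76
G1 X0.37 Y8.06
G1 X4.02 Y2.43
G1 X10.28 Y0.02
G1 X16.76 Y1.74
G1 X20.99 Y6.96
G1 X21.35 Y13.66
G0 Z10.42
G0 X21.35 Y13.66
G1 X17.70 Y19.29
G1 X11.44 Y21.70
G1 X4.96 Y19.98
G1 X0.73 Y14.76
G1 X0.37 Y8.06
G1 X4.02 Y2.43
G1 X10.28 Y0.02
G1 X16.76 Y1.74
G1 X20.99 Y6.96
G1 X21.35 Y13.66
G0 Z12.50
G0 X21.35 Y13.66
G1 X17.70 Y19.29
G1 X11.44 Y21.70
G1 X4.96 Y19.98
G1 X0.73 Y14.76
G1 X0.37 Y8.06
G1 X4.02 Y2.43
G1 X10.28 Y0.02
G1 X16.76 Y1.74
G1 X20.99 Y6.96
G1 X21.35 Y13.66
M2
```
solid part
  facet normal 0.0000 0.0000 -1.0000
    outer loop
      vertex 11.44 21.70 0.00
      vertex 17.70 19.29 0.00
      vertex 21.35 13.66 0.00
    endloop
  endfacet
  facet normal 0.0000 0.0000 -1.0000
    outer loop
      vertex 4.96 19.98 0.00
      vertex 11.44 21.70 0.00
      vertex 21.35 13.66 0.00
    endloop
  endfacet
  facet normal 0.0000 0.0000 -1.0000
    outer loop
      vertex 0.73 14.76 0.00
      vertex 4.96 19.98 0.00
      vertex 21.35 13.66 0.00
    endloop
  endfacet
  facet normal 0.0000 0.0000 -1.0000
    outer loop
      vertex 0.37 8.06 0.00
      vertex 0.73 14.76 0.00
      vertex 21.35 13.66 0.00
    endloop
  endfacet
  facet normal 0.0000 0.0000 -1.0000
    outer loop
      vertex 4.02 2.43 0.00
      vertex 0.37 8.06 0.00
      vertex 21.35 13.66 0.00
    endloop
  endfacet
  facet normal 0.0000 0.0000 -1.0000
    outer loop
      vertex 10.28 0.02 0.00
      vertex 4.02 2.43 0.00
      vertex 21.35 13.66 0.00
    endloop
  endfacet
  facet normal 0.0000 0.0000 -1.0000
    outer loop
      vertex 16.76 1.74 0.00
      vertex 10.28 0.02 0.00
      vertex 21.35 13.66 0.00
    endloop
  endfacet
  facet normal 0.0000 0.0000 -1.0000
    outer loop
      vertex 20.99 6.96 0.00
      vertex 16.76 1.74 0.00
      vertex 21.35 13.66 0.00
    endloop
  endfacet
  facet normal 0.0000 0.0000 1.0000
    outer loop
      vertex 21.35 13.66 12.50
      vertex 17.70 19.29 12.50
      vertex 11.44 21.70 12.50
    endloop
  endfacet
  facet normal 0.0000 0.0000 1.0000
    outer loop
      vertex 21.35 13.66 12.50
      vertex 11.44 21.70 12.50
      vertex 4.96 19.98 12.50
    endloop
  endfacet
  facet normal 0.0000 0.0000 1.0000
    outer loop
      vertex 21.35 13.66 12.50
      vertex 4.96 19.98 12.50
      vertex 0.73 14.76 12.50
    endloop
  endfacet
  facet normal 0.0000 0.0000 1.0000
    outer loop
      vertex 21.35 13.66 12.50
      vertex 0.73 14.76 12.50
      vertex 0.37 8.06 12.50
    endloop
  endfacet
  facet normal 0.0000 0.0000 1.0000
    outer loop
      vertex 21.35 13.66 12.50
      vertex 0.37 8.06 12.50
      vertex 4.02 2.43 12.50
    endloop
  endfacet
  facet normal 0.0000 0.0000 1.0000
    outer loop
      vertex 21.35 13.66 12.50
      vertex 4.02 2.43 12.50
      vertex 10.28 0.02 12.50
    endloop
  endfacet
  facet normal 0.0000 0.0000 1.0000
    outer loop
      vertex 21.35 13.66 12.50
      vertex 10.28 0.02 12.50
      vertex 16.76 1.74 12.50
    endloop
  endfacet
  facet normal 0.0000 0.0000 1.0000
    outer loop
      vertex 21.35 13.66 12.50
      vertex 16.76 1.74 12.50
      vertex 20.99 6.96 12.50
    endloop
  endfacet
  facet normal 0.8391 0.5440 0.0000
    outer loop
      vertex 21.35 13.66 0.00
      vertex 17.70 19.29 0.00
      vertex 17.70 19.29 12.50
    endloop
  endfacet
  facet normal 0.8391 0.5440 0.0000
    outer loop
      vertex 21.35 13.66 0.00
      vertex 17.70 19.29 12.50
      vertex 21.35 13.66 12.50
    endloop
  endfacet
  facet normal 0.3593 0.9332 0.0000
    outer loop
      vertex 17.70 19.29 0.00
      vertex 11.44 21.70 0.00
      vertex 11.44 21.70 12.50
    endloop
  endfacet
  facet normal 0.3593 0.9332 0.0000
    outer loop
      vertex 17.70 19.29 0.00
      vertex 11.44 21.70 12.50
      vertex 17.70 19.29 12.50
    endloop
  endfacet
  facet normal -0.2565 0.9665 0.0000
    outer loop
      vertex 11.44 21.70 0.00
      vertex 4.96 19.98 0.00
      vertex 4.96 19.98 12.50
    endloop
  endfacet
  facet normal -0.2565 0.9665 0.0000
    outer loop
      vertex 11.44 21.70 0.00
      vertex 4.96 19.98 12.50
      vertex 11.44 21.70 12.50
    endloop
  endfacet
  facet normal -0.7769 0.6296 0.0000
    outer loop
      vertex 4.96 19.98 0.00
      vertex 0.73 14.76 0.00
      vertex 0.73 14.76 12.50
    endloop
  endfacet
  facet normal -0.7769 0.6296 0.0000
    outer loop
      vertex 4.96 19.98 0.00
      vertex 0.73 14.76 12.50
      vertex 4.96 19.98 12.50
    endloop
  endfacet
  facet normal -0.9986 0.0537 0.0000
    outer loop
      vertex 0.73 14.76 0.00
      vertex 0.37 8.06 0.00
      vertex 0.37 8.06 12.50
    endloop
  endfacet
  facet normal -0.9986 0.0537 0.0000
    outer loop
      vertex 0.73 14.76 0.00
      vertex 0.37 8.06 12.50
      vertex 0.73 14.76 12.50
    endloop
  endfacet
  facet normal -0.8391 -0.5440 0.0000
    outer loop
      vertex 0.37 8.06 0.00
      vertex 4.02 2.43 0.00
      vertex 4.02 2.43 12.50
    endloop
  endfacet
  facet normal -0.8391 -0.5440 0.0000
    outer loop
      vertex 0.37 8.06 0.00
      vertex 4.02 2.43 12.50
      vertex 0.37 8.06 12.50
    endloop
  endfacet
  facet normal -0.3593 -0.9332 0.0000
    outer loop
      vertex 4.02 2.43 0.00
      vertex 10.28 0.02 0.00
      vertex 10.28 0.02 12.50
    endloop
  endfacet
  facet normal -0.3593 -0.9332 0.0000
    outer loop
      vertex 4.02 2.43 0.00
      vertex 10.28 0.02 12.50
      vertex 4.02 2.43 12.50
    endloop
  endfacet
  facet normal 0.2565 -0.9665 0.0000
    outer loop
      vertex 10.28 0.02 0.00
      vertex 16.76 1.74 0.00
      vertex 16.76 1.74 12.50
    endloop
  endfacet
  facet normal 0.2565 -0.9665 0.0000
    outer loop
      vertex 10.28 0.02 0.00
      vertex 16.76 1.74 12.50
      vertex 10.28 0.02 12.50
    endloop
  endfacet
  facet normal 0.7769 -0.6296 0.0000
    outer loop
      vertex 16.76 1.74 0.00
      vertex 20.99 6.96 0.00
      vertex 20.99 6.96 12.50
    endloop
  endfacet
  facet normal 0.7769 -0.6296 0.0000
    outer loop
      vertex 16.76 1.74 0.00
      vertex 20.99 6.96 12.50
      vertex 16.76 1.74 12.50
    endloop
  endfacet
  facet normal 0.9986 -0.0537 0.0000
    outer loop
      vertex 20.99 6.96 0.00
      vertex 21.35 13.66 0.00
      vertex 21.35 13.66 12.50
    endloop
  endfacet
  facet normal 0.9986 -0.0537 0.0000
    outer loop
      vertex 20.99 6.96 0.00
      vertex 21.35 13.66 12.50
      vertex 20.99 6.96 12.50
    endloop
  endfacet
endsolid part

The G0 Z moves step by Δz≈2.08 mm. Every layer's G1 loop is the same polygon, so the solid is a straight extrusion of it from z=0 to z≈12.5. Closing with flat bottom and top caps and triangulating gives 36 facets — a regular 10-sided prism (a cylinder approximated with 10 flat sides), circumscribed radius ≈ 10.9 mm, height ≈ 12.5 mm.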